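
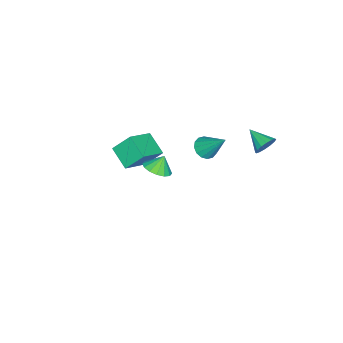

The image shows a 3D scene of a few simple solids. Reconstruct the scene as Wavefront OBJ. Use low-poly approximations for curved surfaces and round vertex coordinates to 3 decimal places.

v -1.564 -4.557 -1.152
v -1.957 -3.553 0.043
v -0.836 -3.323 -1.95
v -1.229 -2.319 -0.754
v 0.169 -4.981 -0.226
v -0.224 -3.977 0.97
v 0.897 -3.747 -1.023
v 0.504 -2.743 0.172
v -0.805 0.663 1.357
v -0.042 0.746 1.131
v -0.495 2.057 2.923
v -0.25 1.033 0.917
v -0.606 1.221 0.82
v -1.015 1.259 0.867
v -1.369 1.138 1.046
v -1.571 0.889 1.308
v -1.568 0.579 1.583
v -1.361 0.292 1.797
v -1.005 0.104 1.894
v -0.595 0.066 1.847
v -0.242 0.188 1.668
v -0.039 0.437 1.406
v -1.262 4.245 2.611
v -0.88 3.833 2.084
v -1.758 2.995 3.229
v -0.623 3.88 2.385
v -0.537 4.025 2.746
v -0.645 4.228 3.071
v -0.919 4.437 3.273
v -1.285 4.593 3.297
v -1.644 4.657 3.137
v -1.902 4.61 2.837
v -1.988 4.465 2.475
v -1.879 4.262 2.15
v -1.605 4.053 1.949
v -1.24 3.897 1.924
v 4.027 -0.064 3.266
v 4.806 0.302 3.528
v 3.613 0.184 4.154
v 4.573 0.649 3.322
v 4.194 0.805 3.102
v 3.769 0.728 2.925
v 3.414 0.439 2.84
v 3.223 0.015 2.869
v 3.248 -0.43 3.005
v 3.481 -0.777 3.21
v 3.86 -0.933 3.431
v 4.285 -0.856 3.607
v 4.64 -0.567 3.692
v 4.831 -0.143 3.663
f 2 4 1
f 5 2 1
f 1 4 3
f 3 5 1
f 2 8 4
f 6 2 5
f 6 8 2
f 4 8 3
f 7 5 3
f 3 8 7
f 7 6 5
f 8 6 7
f 10 9 12
f 10 12 11
f 12 9 13
f 12 13 11
f 13 9 14
f 13 14 11
f 14 9 15
f 14 15 11
f 15 9 16
f 15 16 11
f 16 9 17
f 16 17 11
f 17 9 18
f 17 18 11
f 18 9 19
f 18 19 11
f 19 9 20
f 19 20 11
f 20 9 21
f 20 21 11
f 21 9 22
f 21 22 11
f 22 9 10
f 22 10 11
f 24 23 26
f 24 26 25
f 26 23 27
f 26 27 25
f 27 23 28
f 27 28 25
f 28 23 29
f 28 29 25
f 29 23 30
f 29 30 25
f 30 23 31
f 30 31 25
f 31 23 32
f 31 32 25
f 32 23 33
f 32 33 25
f 33 23 34
f 33 34 25
f 34 23 35
f 34 35 25
f 35 23 36
f 35 36 25
f 36 23 24
f 36 24 25
f 38 37 40
f 38 40 39
f 40 37 41
f 40 41 39
f 41 37 42
f 41 42 39
f 42 37 43
f 42 43 39
f 43 37 44
f 43 44 39
f 44 37 45
f 44 45 39
f 45 37 46
f 45 46 39
f 46 37 47
f 46 47 39
f 47 37 48
f 47 48 39
f 48 37 49
f 48 49 39
f 49 37 50
f 49 50 39
f 50 37 38
f 50 38 39



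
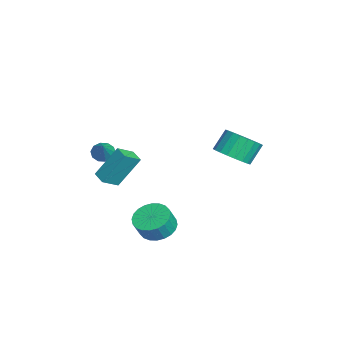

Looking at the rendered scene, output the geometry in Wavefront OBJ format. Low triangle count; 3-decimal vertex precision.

v 1.507 3.452 -0.389
v 2.04 2.836 0.241
v 1.545 3.492 1.3
v 1.013 4.108 0.669
v 2.317 3.155 0.173
v 1.823 3.811 1.232
v 2.455 3.525 0.008
v 1.96 4.181 1.066
v 2.428 3.883 -0.226
v 1.934 4.539 0.832
v 2.243 4.166 -0.488
v 1.748 4.822 0.57
v 1.93 4.326 -0.734
v 1.435 4.982 0.325
v 1.544 4.334 -0.919
v 1.049 4.991 0.139
v 1.152 4.19 -1.013
v 0.657 4.847 0.045
v 0.821 3.919 -0.999
v 0.326 4.575 0.059
v 0.609 3.566 -0.88
v 0.114 4.222 0.179
v 0.552 3.194 -0.676
v 0.058 3.85 0.383
v 0.66 2.866 -0.422
v 0.166 3.523 0.637
v 0.915 2.64 -0.163
v 0.421 3.296 0.896
v 1.272 2.554 0.058
v 0.778 3.21 1.116
v 1.67 2.623 0.2
v 1.176 3.279 1.259
v 2.956 -0.247 -4.375
v 3.863 -0.353 -4.759
v 4.23 -0.719 -3.789
v 3.324 -0.613 -3.405
v 3.878 0.01 -4.628
v 4.246 -0.356 -3.658
v 3.753 0.334 -4.458
v 4.121 -0.032 -3.488
v 3.507 0.57 -4.276
v 3.875 0.204 -3.306
v 3.177 0.681 -4.109
v 3.545 0.315 -3.139
v 2.813 0.65 -3.982
v 3.181 0.284 -3.012
v 2.471 0.484 -3.915
v 2.839 0.118 -2.945
v 2.203 0.206 -3.919
v 2.571 -0.16 -2.949
v 2.05 -0.141 -3.991
v 2.417 -0.507 -3.021
v 2.034 -0.504 -4.122
v 2.402 -0.87 -3.152
v 2.159 -0.828 -4.292
v 2.527 -1.194 -3.322
v 2.405 -1.064 -4.474
v 2.773 -1.43 -3.504
v 2.735 -1.175 -4.641
v 3.103 -1.541 -3.671
v 3.099 -1.144 -4.768
v 3.467 -1.51 -3.798
v 3.441 -0.978 -4.835
v 3.809 -1.344 -3.865
v 3.709 -0.7 -4.831
v 4.077 -1.066 -3.861
v 0.977 -2.45 -1.938
v 1.466 -3.242 -1.37
v 0.833 -1.33 -0.251
v 1.321 -2.122 0.317
v 1.699 -2.118 -2.097
v 2.187 -2.91 -1.529
v 1.554 -0.998 -0.41
v 2.043 -1.79 0.158
v -3.303 -2.709 -2.611
v -2.976 -2.233 -2.909
v -2.297 -2.751 -1.569
v -3.234 -2.064 -2.652
v -3.52 -2.141 -2.38
v -3.722 -2.436 -2.196
v -3.765 -2.834 -2.171
v -3.631 -3.185 -2.314
v -3.372 -3.354 -2.571
v -3.087 -3.277 -2.843
v -2.885 -2.982 -3.027
v -2.842 -2.584 -3.052
f 2 1 5
f 2 5 3
f 3 5 6
f 3 6 4
f 5 1 7
f 5 7 6
f 6 7 8
f 6 8 4
f 7 1 9
f 7 9 8
f 8 9 10
f 8 10 4
f 9 1 11
f 9 11 10
f 10 11 12
f 10 12 4
f 11 1 13
f 11 13 12
f 12 13 14
f 12 14 4
f 13 1 15
f 13 15 14
f 14 15 16
f 14 16 4
f 15 1 17
f 15 17 16
f 16 17 18
f 16 18 4
f 17 1 19
f 17 19 18
f 18 19 20
f 18 20 4
f 19 1 21
f 19 21 20
f 20 21 22
f 20 22 4
f 21 1 23
f 21 23 22
f 22 23 24
f 22 24 4
f 23 1 25
f 23 25 24
f 24 25 26
f 24 26 4
f 25 1 27
f 25 27 26
f 26 27 28
f 26 28 4
f 27 1 29
f 27 29 28
f 28 29 30
f 28 30 4
f 29 1 31
f 29 31 30
f 30 31 32
f 30 32 4
f 31 1 2
f 31 2 32
f 32 2 3
f 32 3 4
f 34 33 37
f 34 37 35
f 35 37 38
f 35 38 36
f 37 33 39
f 37 39 38
f 38 39 40
f 38 40 36
f 39 33 41
f 39 41 40
f 40 41 42
f 40 42 36
f 41 33 43
f 41 43 42
f 42 43 44
f 42 44 36
f 43 33 45
f 43 45 44
f 44 45 46
f 44 46 36
f 45 33 47
f 45 47 46
f 46 47 48
f 46 48 36
f 47 33 49
f 47 49 48
f 48 49 50
f 48 50 36
f 49 33 51
f 49 51 50
f 50 51 52
f 50 52 36
f 51 33 53
f 51 53 52
f 52 53 54
f 52 54 36
f 53 33 55
f 53 55 54
f 54 55 56
f 54 56 36
f 55 33 57
f 55 57 56
f 56 57 58
f 56 58 36
f 57 33 59
f 57 59 58
f 58 59 60
f 58 60 36
f 59 33 61
f 59 61 60
f 60 61 62
f 60 62 36
f 61 33 63
f 61 63 62
f 62 63 64
f 62 64 36
f 63 33 65
f 63 65 64
f 64 65 66
f 64 66 36
f 65 33 34
f 65 34 66
f 66 34 35
f 66 35 36
f 68 70 67
f 71 68 67
f 67 70 69
f 69 71 67
f 68 74 70
f 72 68 71
f 72 74 68
f 70 74 69
f 73 71 69
f 69 74 73
f 73 72 71
f 74 72 73
f 76 75 78
f 76 78 77
f 78 75 79
f 78 79 77
f 79 75 80
f 79 80 77
f 80 75 81
f 80 81 77
f 81 75 82
f 81 82 77
f 82 75 83
f 82 83 77
f 83 75 84
f 83 84 77
f 84 75 85
f 84 85 77
f 85 75 86
f 85 86 77
f 86 75 76
f 86 76 77



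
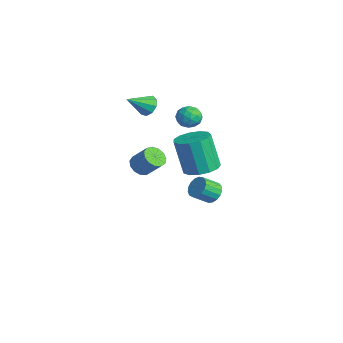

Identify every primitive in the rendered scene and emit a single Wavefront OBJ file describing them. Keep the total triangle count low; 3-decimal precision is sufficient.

v -0.367 -1.697 2.829
v 0.296 -1.732 2.685
v -0.253 -2.923 3.651
v 0.23 -1.48 3.07
v -0.116 -1.329 3.343
v -0.579 -1.351 3.375
v -0.944 -1.535 3.152
v -1.038 -1.794 2.778
v -0.819 -2.008 2.428
v -0.389 -2.077 2.266
v 0.052 -1.967 2.367
v 0.263 1.693 -4.3
v 0.925 1.828 -4.115
v 0.918 0.902 -3.416
v 0.257 0.767 -3.6
v 0.743 1.998 -3.891
v 0.736 1.072 -3.192
v 0.451 2.098 -3.761
v 0.444 1.173 -3.062
v 0.116 2.106 -3.754
v 0.11 1.18 -3.055
v -0.185 2.019 -3.872
v -0.192 1.093 -3.173
v -0.384 1.857 -4.088
v -0.39 0.931 -3.389
v -0.434 1.658 -4.353
v -0.44 0.732 -3.654
v -0.324 1.466 -4.605
v -0.331 0.541 -3.906
v -0.08 1.327 -4.787
v -0.087 0.401 -4.088
v 0.242 1.271 -4.858
v 0.236 0.346 -4.159
v 0.57 1.312 -4.801
v 0.563 0.387 -4.102
v 0.827 1.44 -4.628
v 0.821 0.515 -3.929
v 0.955 1.626 -4.381
v 0.949 0.701 -3.682
v 3.553 -3.709 1.167
v 3.835 -3.297 0.735
v 4.529 -2.8 1.661
v 4.247 -3.211 2.093
v 3.534 -3.122 0.865
v 4.228 -2.624 1.792
v 3.24 -3.133 1.092
v 3.934 -2.635 2.018
v 3.044 -3.327 1.342
v 3.738 -2.829 2.269
v 3.011 -3.642 1.537
v 3.705 -3.144 2.463
v 3.149 -3.978 1.614
v 3.843 -3.48 2.54
v 3.416 -4.229 1.549
v 4.11 -3.731 2.476
v 3.726 -4.315 1.363
v 4.42 -3.817 2.289
v 3.981 -4.208 1.114
v 4.675 -3.71 2.041
v 4.101 -3.943 0.882
v 4.795 -3.445 1.809
v 4.046 -3.604 0.741
v 4.74 -3.106 1.667
v 1.379 0.543 -1.434
v 2.157 1.095 -1.135
v 1.579 0.789 0.934
v 0.801 0.237 0.634
v 1.726 1.452 -1.203
v 1.148 1.145 0.866
v 1.185 1.52 -1.344
v 0.607 1.214 0.725
v 0.706 1.278 -1.514
v 0.127 0.972 0.555
v 0.44 0.803 -1.659
v -0.139 0.496 0.41
v 0.472 0.245 -1.732
v -0.106 -0.061 0.337
v 0.793 -0.218 -1.711
v 0.214 -0.524 0.358
v 1.299 -0.439 -1.602
v 0.721 -0.746 0.467
v 1.831 -0.349 -1.44
v 1.253 -0.655 0.629
v 2.22 0.025 -1.276
v 1.641 -0.281 0.793
v 2.341 0.563 -1.163
v 1.763 0.257 0.906
v 1.656 0.12 3.35
v 2.214 0.138 2.887
v 1.206 -0.798 2.773
v 1.764 -0.78 2.31
v 1.871 -0.979 2.999
v 2.149 -0.412 3.356
v 1.271 -0.248 2.304
v 1.549 0.319 2.661
v 1.976 -0.09 2.24
v 2.347 -0.541 2.67
v 1.073 -0.119 2.99
v 1.444 -0.57 3.42
v 1.974 0.21 3.169
v 1.446 -0.87 2.491
v 1.509 -0.987 2.896
v 1.837 -0.976 2.624
v 1.937 -0.114 3.445
v 2.264 -0.103 3.172
v 2.063 -0.76 3.238
v 1.156 -0.557 2.488
v 1.483 -0.546 2.215
v 1.583 0.316 3.036
v 1.911 0.327 2.764
v 1.357 0.1 2.422
v 2.162 0.086 2.517
v 1.898 -0.453 2.178
v 1.608 -0.141 2.174
v 1.771 0.193 2.384
v 2.381 -0.179 2.769
v 2.116 -0.719 2.43
v 2.179 -0.836 2.835
v 2.343 -0.502 3.045
v 2.241 -0.313 2.389
v 1.304 0.059 3.23
v 1.039 -0.481 2.891
v 1.077 -0.158 2.615
v 1.241 0.176 2.825
v 1.522 -0.207 3.482
v 1.258 -0.746 3.143
v 1.649 -0.853 3.276
v 1.812 -0.519 3.486
v 1.179 -0.347 3.271
f 2 1 4
f 2 4 3
f 4 1 5
f 4 5 3
f 5 1 6
f 5 6 3
f 6 1 7
f 6 7 3
f 7 1 8
f 7 8 3
f 8 1 9
f 8 9 3
f 9 1 10
f 9 10 3
f 10 1 11
f 10 11 3
f 11 1 2
f 11 2 3
f 13 12 16
f 13 16 14
f 14 16 17
f 14 17 15
f 16 12 18
f 16 18 17
f 17 18 19
f 17 19 15
f 18 12 20
f 18 20 19
f 19 20 21
f 19 21 15
f 20 12 22
f 20 22 21
f 21 22 23
f 21 23 15
f 22 12 24
f 22 24 23
f 23 24 25
f 23 25 15
f 24 12 26
f 24 26 25
f 25 26 27
f 25 27 15
f 26 12 28
f 26 28 27
f 27 28 29
f 27 29 15
f 28 12 30
f 28 30 29
f 29 30 31
f 29 31 15
f 30 12 32
f 30 32 31
f 31 32 33
f 31 33 15
f 32 12 34
f 32 34 33
f 33 34 35
f 33 35 15
f 34 12 36
f 34 36 35
f 35 36 37
f 35 37 15
f 36 12 38
f 36 38 37
f 37 38 39
f 37 39 15
f 38 12 13
f 38 13 39
f 39 13 14
f 39 14 15
f 41 40 44
f 41 44 42
f 42 44 45
f 42 45 43
f 44 40 46
f 44 46 45
f 45 46 47
f 45 47 43
f 46 40 48
f 46 48 47
f 47 48 49
f 47 49 43
f 48 40 50
f 48 50 49
f 49 50 51
f 49 51 43
f 50 40 52
f 50 52 51
f 51 52 53
f 51 53 43
f 52 40 54
f 52 54 53
f 53 54 55
f 53 55 43
f 54 40 56
f 54 56 55
f 55 56 57
f 55 57 43
f 56 40 58
f 56 58 57
f 57 58 59
f 57 59 43
f 58 40 60
f 58 60 59
f 59 60 61
f 59 61 43
f 60 40 62
f 60 62 61
f 61 62 63
f 61 63 43
f 62 40 41
f 62 41 63
f 63 41 42
f 63 42 43
f 65 64 68
f 65 68 66
f 66 68 69
f 66 69 67
f 68 64 70
f 68 70 69
f 69 70 71
f 69 71 67
f 70 64 72
f 70 72 71
f 71 72 73
f 71 73 67
f 72 64 74
f 72 74 73
f 73 74 75
f 73 75 67
f 74 64 76
f 74 76 75
f 75 76 77
f 75 77 67
f 76 64 78
f 76 78 77
f 77 78 79
f 77 79 67
f 78 64 80
f 78 80 79
f 79 80 81
f 79 81 67
f 80 64 82
f 80 82 81
f 81 82 83
f 81 83 67
f 82 64 84
f 82 84 83
f 83 84 85
f 83 85 67
f 84 64 86
f 84 86 85
f 85 86 87
f 85 87 67
f 86 64 65
f 86 65 87
f 87 65 66
f 87 66 67
f 88 125 104
f 125 99 128
f 104 128 93
f 125 128 104
f 88 104 100
f 104 93 105
f 100 105 89
f 104 105 100
f 88 100 109
f 100 89 110
f 109 110 95
f 100 110 109
f 88 109 121
f 109 95 124
f 121 124 98
f 109 124 121
f 88 121 125
f 121 98 129
f 125 129 99
f 121 129 125
f 89 105 116
f 105 93 119
f 116 119 97
f 105 119 116
f 93 128 106
f 128 99 127
f 106 127 92
f 128 127 106
f 99 129 126
f 129 98 122
f 126 122 90
f 129 122 126
f 98 124 123
f 124 95 111
f 123 111 94
f 124 111 123
f 95 110 115
f 110 89 112
f 115 112 96
f 110 112 115
f 91 117 103
f 117 97 118
f 103 118 92
f 117 118 103
f 91 103 101
f 103 92 102
f 101 102 90
f 103 102 101
f 91 101 108
f 101 90 107
f 108 107 94
f 101 107 108
f 91 108 113
f 108 94 114
f 113 114 96
f 108 114 113
f 91 113 117
f 113 96 120
f 117 120 97
f 113 120 117
f 92 118 106
f 118 97 119
f 106 119 93
f 118 119 106
f 90 102 126
f 102 92 127
f 126 127 99
f 102 127 126
f 94 107 123
f 107 90 122
f 123 122 98
f 107 122 123
f 96 114 115
f 114 94 111
f 115 111 95
f 114 111 115
f 97 120 116
f 120 96 112
f 116 112 89
f 120 112 116



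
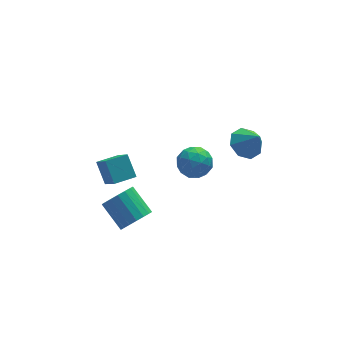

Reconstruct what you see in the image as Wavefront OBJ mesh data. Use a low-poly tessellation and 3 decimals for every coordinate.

v -2.993 -1.114 1.244
v -3.164 -0.114 2.179
v -3.105 0.363 -0.356
v -3.276 1.363 0.58
v -1.804 -0.963 1.3
v -1.975 0.037 2.236
v -1.916 0.514 -0.299
v -2.087 1.514 0.636
v 1.562 2.185 -0.903
v 2.496 1.939 -0.543
v 1.484 0.721 -1.697
v 2.418 0.475 -1.337
v 1.615 0.532 -0.693
v 1.664 1.437 -0.202
v 2.316 1.223 -2.038
v 2.365 2.128 -1.547
v 2.962 1.345 -1.244
v 2.529 0.918 -0.413
v 1.451 1.742 -1.827
v 1.018 1.315 -0.996
v 2.036 2.191 -0.653
v 1.944 0.469 -1.587
v 1.472 0.503 -1.208
v 2.021 0.358 -0.996
v 1.547 1.895 -0.453
v 2.096 1.751 -0.241
v 1.578 0.923 -0.329
v 1.884 0.909 -1.999
v 2.433 0.765 -1.787
v 1.959 2.302 -1.244
v 2.508 2.157 -1.032
v 2.402 1.737 -1.911
v 2.859 1.697 -0.854
v 2.813 0.837 -1.321
v 2.753 1.276 -1.733
v 2.782 1.808 -1.444
v 2.604 1.446 -0.365
v 2.558 0.585 -0.832
v 2.087 0.618 -0.453
v 2.115 1.15 -0.165
v 2.878 1.097 -0.778
v 1.422 2.075 -1.408
v 1.376 1.214 -1.875
v 1.865 1.51 -2.075
v 1.893 2.042 -1.787
v 1.167 1.823 -0.919
v 1.121 0.963 -1.386
v 1.198 0.852 -0.796
v 1.227 1.384 -0.507
v 1.102 1.563 -1.462
v 3.729 -1.628 3.103
v 4.621 -1.477 2.812
v 4.211 -2.292 4.237
v 4.37 -0.939 3.233
v 3.744 -0.805 3.578
v 3.109 -1.153 3.644
v 2.837 -1.779 3.394
v 3.087 -2.317 2.973
v 3.713 -2.451 2.628
v 4.348 -2.103 2.561
v -2.394 -2.951 -0.173
v -1.798 -3.178 0.518
v -2.391 -1.856 1.464
v -2.986 -1.629 0.773
v -1.574 -2.912 0.286
v -2.167 -1.59 1.232
v -1.512 -2.653 -0.037
v -2.105 -1.331 0.909
v -1.625 -2.454 -0.386
v -2.218 -1.132 0.559
v -1.89 -2.352 -0.694
v -2.483 -1.03 0.251
v -2.255 -2.37 -0.898
v -2.847 -1.048 0.047
v -2.647 -2.502 -0.959
v -3.239 -1.18 -0.013
v -2.989 -2.724 -0.864
v -3.582 -1.402 0.082
v -3.213 -2.99 -0.632
v -3.806 -1.668 0.314
v -3.275 -3.249 -0.309
v -3.868 -1.927 0.637
v -3.162 -3.448 0.041
v -3.755 -2.126 0.986
v -2.897 -3.55 0.349
v -3.49 -2.228 1.294
v -2.533 -3.532 0.553
v -3.125 -2.21 1.498
v -2.141 -3.4 0.613
v -2.733 -2.078 1.559
f 2 4 1
f 5 2 1
f 1 4 3
f 3 5 1
f 2 8 4
f 6 2 5
f 6 8 2
f 4 8 3
f 7 5 3
f 3 8 7
f 7 6 5
f 8 6 7
f 9 46 25
f 46 20 49
f 25 49 14
f 46 49 25
f 9 25 21
f 25 14 26
f 21 26 10
f 25 26 21
f 9 21 30
f 21 10 31
f 30 31 16
f 21 31 30
f 9 30 42
f 30 16 45
f 42 45 19
f 30 45 42
f 9 42 46
f 42 19 50
f 46 50 20
f 42 50 46
f 10 26 37
f 26 14 40
f 37 40 18
f 26 40 37
f 14 49 27
f 49 20 48
f 27 48 13
f 49 48 27
f 20 50 47
f 50 19 43
f 47 43 11
f 50 43 47
f 19 45 44
f 45 16 32
f 44 32 15
f 45 32 44
f 16 31 36
f 31 10 33
f 36 33 17
f 31 33 36
f 12 38 24
f 38 18 39
f 24 39 13
f 38 39 24
f 12 24 22
f 24 13 23
f 22 23 11
f 24 23 22
f 12 22 29
f 22 11 28
f 29 28 15
f 22 28 29
f 12 29 34
f 29 15 35
f 34 35 17
f 29 35 34
f 12 34 38
f 34 17 41
f 38 41 18
f 34 41 38
f 13 39 27
f 39 18 40
f 27 40 14
f 39 40 27
f 11 23 47
f 23 13 48
f 47 48 20
f 23 48 47
f 15 28 44
f 28 11 43
f 44 43 19
f 28 43 44
f 17 35 36
f 35 15 32
f 36 32 16
f 35 32 36
f 18 41 37
f 41 17 33
f 37 33 10
f 41 33 37
f 52 51 54
f 52 54 53
f 54 51 55
f 54 55 53
f 55 51 56
f 55 56 53
f 56 51 57
f 56 57 53
f 57 51 58
f 57 58 53
f 58 51 59
f 58 59 53
f 59 51 60
f 59 60 53
f 60 51 52
f 60 52 53
f 62 61 65
f 62 65 63
f 63 65 66
f 63 66 64
f 65 61 67
f 65 67 66
f 66 67 68
f 66 68 64
f 67 61 69
f 67 69 68
f 68 69 70
f 68 70 64
f 69 61 71
f 69 71 70
f 70 71 72
f 70 72 64
f 71 61 73
f 71 73 72
f 72 73 74
f 72 74 64
f 73 61 75
f 73 75 74
f 74 75 76
f 74 76 64
f 75 61 77
f 75 77 76
f 76 77 78
f 76 78 64
f 77 61 79
f 77 79 78
f 78 79 80
f 78 80 64
f 79 61 81
f 79 81 80
f 80 81 82
f 80 82 64
f 81 61 83
f 81 83 82
f 82 83 84
f 82 84 64
f 83 61 85
f 83 85 84
f 84 85 86
f 84 86 64
f 85 61 87
f 85 87 86
f 86 87 88
f 86 88 64
f 87 61 89
f 87 89 88
f 88 89 90
f 88 90 64
f 89 61 62
f 89 62 90
f 90 62 63
f 90 63 64



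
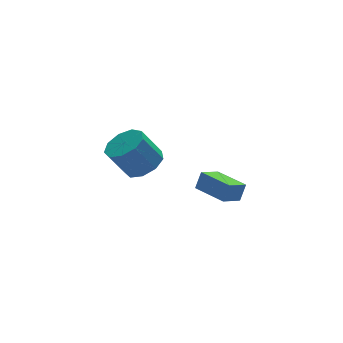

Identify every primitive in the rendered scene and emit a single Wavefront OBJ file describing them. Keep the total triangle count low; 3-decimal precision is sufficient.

v -3.103 0.27 1.008
v -2.475 0.909 1.293
v -3.27 1.109 2.597
v -3.897 0.47 2.312
v -2.945 1.196 0.962
v -3.74 1.396 2.266
v -3.49 1.049 0.653
v -4.285 1.249 1.956
v -3.853 0.538 0.509
v -4.648 0.738 1.813
v -3.865 -0.098 0.6
v -4.66 0.102 1.903
v -3.52 -0.562 0.881
v -4.315 -0.362 2.185
v -2.98 -0.637 1.222
v -3.775 -0.437 2.526
v -2.497 -0.287 1.463
v -3.292 -0.088 2.766
v -2.298 0.323 1.491
v -3.093 0.523 2.795
v 1.044 1.456 -3.287
v 1.382 1.583 -2.441
v 0.48 3.092 -3.308
v 0.818 3.219 -2.462
v 2.002 1.781 -3.718
v 2.34 1.908 -2.872
v 1.438 3.417 -3.739
v 1.776 3.544 -2.893
f 2 1 5
f 2 5 3
f 3 5 6
f 3 6 4
f 5 1 7
f 5 7 6
f 6 7 8
f 6 8 4
f 7 1 9
f 7 9 8
f 8 9 10
f 8 10 4
f 9 1 11
f 9 11 10
f 10 11 12
f 10 12 4
f 11 1 13
f 11 13 12
f 12 13 14
f 12 14 4
f 13 1 15
f 13 15 14
f 14 15 16
f 14 16 4
f 15 1 17
f 15 17 16
f 16 17 18
f 16 18 4
f 17 1 19
f 17 19 18
f 18 19 20
f 18 20 4
f 19 1 2
f 19 2 20
f 20 2 3
f 20 3 4
f 22 24 21
f 25 22 21
f 21 24 23
f 23 25 21
f 22 28 24
f 26 22 25
f 26 28 22
f 24 28 23
f 27 25 23
f 23 28 27
f 27 26 25
f 28 26 27



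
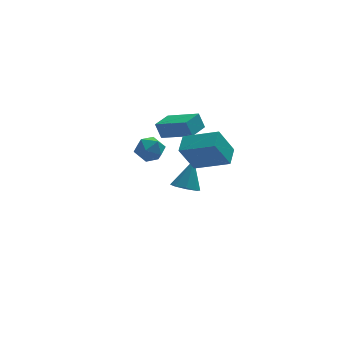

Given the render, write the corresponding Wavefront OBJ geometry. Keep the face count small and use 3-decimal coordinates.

v -1.25 -0.92 2.289
v -1.537 -0.649 3.241
v -0.346 0.028 2.292
v -0.632 0.299 3.243
v 0.192 -2.299 3.117
v -0.094 -2.028 4.068
v 1.097 -1.351 3.119
v 0.81 -1.08 4.071
v 0.871 2.625 -4.546
v 1.71 2.384 -4.766
v 1.569 3.455 -2.794
v 1.546 3.011 -4.998
v 0.987 3.412 -4.965
v 0.36 3.352 -4.687
v 0.032 2.866 -4.325
v 0.196 2.238 -4.093
v 0.755 1.837 -4.126
v 1.382 1.897 -4.404
v -0.023 -3.707 1.462
v -0.919 -3.905 3.137
v 0.438 -2.641 1.834
v -0.458 -2.839 3.51
v 1.718 -4.741 2.27
v 0.822 -4.939 3.946
v 2.179 -3.675 2.643
v 1.283 -3.873 4.318
v -2.947 -1.753 1.93
v -2.451 -1.401 1.204
v -1.649 -1.959 2.716
v -1.153 -1.607 1.99
v -1.716 -1.04 2.498
v -2.518 -0.913 2.012
v -1.582 -2.447 1.908
v -2.384 -2.32 1.422
v -1.608 -1.83 1.191
v -1.691 -0.961 1.555
v -2.409 -2.399 2.365
v -2.492 -1.53 2.729
f 2 4 1
f 5 2 1
f 1 4 3
f 3 5 1
f 2 8 4
f 6 2 5
f 6 8 2
f 4 8 3
f 7 5 3
f 3 8 7
f 7 6 5
f 8 6 7
f 10 9 12
f 10 12 11
f 12 9 13
f 12 13 11
f 13 9 14
f 13 14 11
f 14 9 15
f 14 15 11
f 15 9 16
f 15 16 11
f 16 9 17
f 16 17 11
f 17 9 18
f 17 18 11
f 18 9 10
f 18 10 11
f 20 22 19
f 23 20 19
f 19 22 21
f 21 23 19
f 20 26 22
f 24 20 23
f 24 26 20
f 22 26 21
f 25 23 21
f 21 26 25
f 25 24 23
f 26 24 25
f 27 38 32
f 27 32 28
f 27 28 34
f 27 34 37
f 27 37 38
f 28 32 36
f 32 38 31
f 38 37 29
f 37 34 33
f 34 28 35
f 30 36 31
f 30 31 29
f 30 29 33
f 30 33 35
f 30 35 36
f 31 36 32
f 29 31 38
f 33 29 37
f 35 33 34
f 36 35 28



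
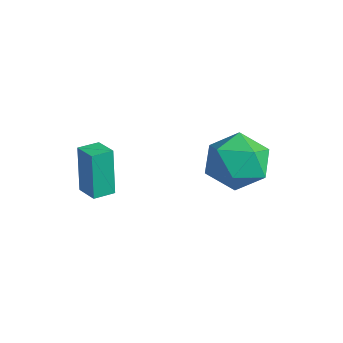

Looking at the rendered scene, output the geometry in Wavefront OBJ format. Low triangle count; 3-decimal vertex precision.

v -2.582 -0.422 -1.438
v -2.917 -0.276 0.427
v -2.608 0.394 -1.506
v -2.943 0.541 0.358
v -1.677 -0.381 -1.278
v -2.012 -0.234 0.586
v -1.703 0.436 -1.347
v -2.038 0.582 0.518
v 0.44 2.734 1.587
v 1.012 3.499 2.293
v 1.908 2.781 0.347
v 2.48 3.546 1.053
v 2.327 2.42 1.398
v 1.42 2.39 2.164
v 1.5 3.89 0.476
v 0.593 3.86 1.242
v 1.667 4.213 1.607
v 2.178 3.305 2.177
v 0.742 2.975 0.463
v 1.253 2.067 1.033
f 2 4 1
f 5 2 1
f 1 4 3
f 3 5 1
f 2 8 4
f 6 2 5
f 6 8 2
f 4 8 3
f 7 5 3
f 3 8 7
f 7 6 5
f 8 6 7
f 9 20 14
f 9 14 10
f 9 10 16
f 9 16 19
f 9 19 20
f 10 14 18
f 14 20 13
f 20 19 11
f 19 16 15
f 16 10 17
f 12 18 13
f 12 13 11
f 12 11 15
f 12 15 17
f 12 17 18
f 13 18 14
f 11 13 20
f 15 11 19
f 17 15 16
f 18 17 10



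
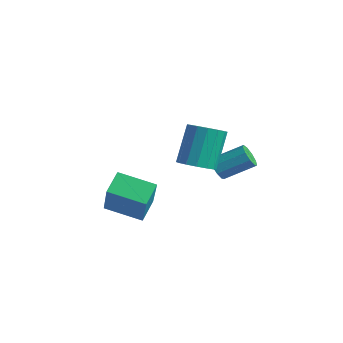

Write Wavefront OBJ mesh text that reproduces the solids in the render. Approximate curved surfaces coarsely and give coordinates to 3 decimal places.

v -1.299 -3.688 -1.859
v -1.674 -2.852 -1.326
v -0.03 -2.848 -2.285
v -0.405 -2.012 -1.752
v -0.335 -4.308 -0.208
v -0.71 -3.472 0.325
v 0.934 -3.468 -0.634
v 0.559 -2.632 -0.101
v 0.689 -0.8 0.246
v 1.434 -0.575 0.301
v 1.056 0.304 1.848
v 0.311 0.08 1.794
v 1.252 -0.283 0.09
v 0.873 0.597 1.638
v 0.919 -0.129 -0.079
v 0.54 0.751 1.469
v 0.525 -0.155 -0.161
v 0.146 0.725 1.387
v 0.174 -0.354 -0.133
v -0.204 0.526 1.414
v -0.038 -0.672 -0.004
v -0.417 0.208 1.543
v -0.056 -1.024 0.192
v -0.434 -0.145 1.739
v 0.127 -1.317 0.402
v -0.252 -0.437 1.95
v 0.46 -1.471 0.571
v 0.081 -0.591 2.119
v 0.854 -1.445 0.653
v 0.475 -0.565 2.201
v 1.204 -1.246 0.626
v 0.826 -0.366 2.173
v 1.417 -0.928 0.497
v 1.038 -0.048 2.044
v 0.274 0.639 -0.708
v 0.58 0.734 -1.168
v 1.351 1.717 -0.452
v 1.046 1.621 0.008
v 0.276 0.967 -1.161
v 1.047 1.95 -0.445
v -0.028 1.047 -0.943
v 0.743 2.03 -0.227
v -0.191 0.936 -0.614
v 0.58 1.918 0.102
v -0.136 0.685 -0.33
v 0.635 1.668 0.386
v 0.111 0.413 -0.222
v 0.882 1.396 0.494
v 0.435 0.246 -0.342
v 1.206 1.229 0.374
v 0.683 0.263 -0.633
v 1.454 1.246 0.083
v 0.74 0.456 -0.959
v 1.512 1.439 -0.243
f 2 4 1
f 5 2 1
f 1 4 3
f 3 5 1
f 2 8 4
f 6 2 5
f 6 8 2
f 4 8 3
f 7 5 3
f 3 8 7
f 7 6 5
f 8 6 7
f 10 9 13
f 10 13 11
f 11 13 14
f 11 14 12
f 13 9 15
f 13 15 14
f 14 15 16
f 14 16 12
f 15 9 17
f 15 17 16
f 16 17 18
f 16 18 12
f 17 9 19
f 17 19 18
f 18 19 20
f 18 20 12
f 19 9 21
f 19 21 20
f 20 21 22
f 20 22 12
f 21 9 23
f 21 23 22
f 22 23 24
f 22 24 12
f 23 9 25
f 23 25 24
f 24 25 26
f 24 26 12
f 25 9 27
f 25 27 26
f 26 27 28
f 26 28 12
f 27 9 29
f 27 29 28
f 28 29 30
f 28 30 12
f 29 9 31
f 29 31 30
f 30 31 32
f 30 32 12
f 31 9 33
f 31 33 32
f 32 33 34
f 32 34 12
f 33 9 10
f 33 10 34
f 34 10 11
f 34 11 12
f 36 35 39
f 36 39 37
f 37 39 40
f 37 40 38
f 39 35 41
f 39 41 40
f 40 41 42
f 40 42 38
f 41 35 43
f 41 43 42
f 42 43 44
f 42 44 38
f 43 35 45
f 43 45 44
f 44 45 46
f 44 46 38
f 45 35 47
f 45 47 46
f 46 47 48
f 46 48 38
f 47 35 49
f 47 49 48
f 48 49 50
f 48 50 38
f 49 35 51
f 49 51 50
f 50 51 52
f 50 52 38
f 51 35 53
f 51 53 52
f 52 53 54
f 52 54 38
f 53 35 36
f 53 36 54
f 54 36 37
f 54 37 38



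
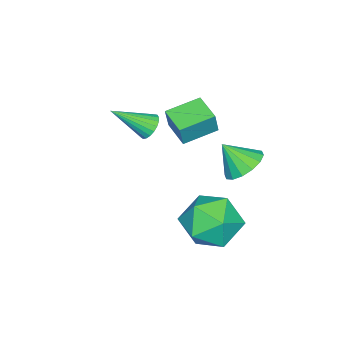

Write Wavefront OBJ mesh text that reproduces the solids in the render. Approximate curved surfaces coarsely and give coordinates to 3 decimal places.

v 1.96 -2.474 -0.495
v 2.238 -2.657 -0.933
v 2.72 -3.546 0.435
v 2.375 -2.492 -0.855
v 2.441 -2.323 -0.715
v 2.423 -2.181 -0.537
v 2.326 -2.09 -0.351
v 2.165 -2.064 -0.191
v 1.968 -2.11 -0.083
v 1.771 -2.219 -0.046
v 1.605 -2.372 -0.087
v 1.501 -2.542 -0.199
v 1.477 -2.701 -0.362
v 1.536 -2.82 -0.547
v 1.668 -2.88 -0.724
v 1.851 -2.87 -0.861
v 2.052 -2.791 -0.935
v 3.357 1.908 -2.725
v 4.34 1.634 -3.314
v 3.16 0.086 -2.206
v 4.143 -0.188 -2.795
v 4.205 0.464 -1.817
v 4.327 1.59 -2.137
v 3.173 0.13 -3.383
v 3.295 1.256 -3.703
v 4.225 0.535 -3.721
v 4.864 0.742 -2.753
v 2.636 0.978 -2.767
v 3.275 1.185 -1.799
v 2.424 1.346 -0.653
v 3.163 1.662 -0.554
v 2.616 0.614 0.253
v 2.912 1.895 -0.312
v 2.531 1.981 -0.162
v 2.12 1.897 -0.143
v 1.791 1.665 -0.26
v 1.632 1.348 -0.483
v 1.685 1.03 -0.751
v 1.936 0.797 -0.993
v 2.317 0.71 -1.144
v 2.728 0.795 -1.163
v 3.057 1.027 -1.045
v 3.216 1.344 -0.822
v 2.547 -1.411 0.399
v 2.818 -1.394 1.288
v 1.535 -0.649 0.694
v 1.807 -0.632 1.583
v 3.153 -0.528 0.197
v 3.425 -0.511 1.086
v 2.142 0.234 0.492
v 2.413 0.251 1.381
f 2 1 4
f 2 4 3
f 4 1 5
f 4 5 3
f 5 1 6
f 5 6 3
f 6 1 7
f 6 7 3
f 7 1 8
f 7 8 3
f 8 1 9
f 8 9 3
f 9 1 10
f 9 10 3
f 10 1 11
f 10 11 3
f 11 1 12
f 11 12 3
f 12 1 13
f 12 13 3
f 13 1 14
f 13 14 3
f 14 1 15
f 14 15 3
f 15 1 16
f 15 16 3
f 16 1 17
f 16 17 3
f 17 1 2
f 17 2 3
f 18 29 23
f 18 23 19
f 18 19 25
f 18 25 28
f 18 28 29
f 19 23 27
f 23 29 22
f 29 28 20
f 28 25 24
f 25 19 26
f 21 27 22
f 21 22 20
f 21 20 24
f 21 24 26
f 21 26 27
f 22 27 23
f 20 22 29
f 24 20 28
f 26 24 25
f 27 26 19
f 31 30 33
f 31 33 32
f 33 30 34
f 33 34 32
f 34 30 35
f 34 35 32
f 35 30 36
f 35 36 32
f 36 30 37
f 36 37 32
f 37 30 38
f 37 38 32
f 38 30 39
f 38 39 32
f 39 30 40
f 39 40 32
f 40 30 41
f 40 41 32
f 41 30 42
f 41 42 32
f 42 30 43
f 42 43 32
f 43 30 31
f 43 31 32
f 45 47 44
f 48 45 44
f 44 47 46
f 46 48 44
f 45 51 47
f 49 45 48
f 49 51 45
f 47 51 46
f 50 48 46
f 46 51 50
f 50 49 48
f 51 49 50



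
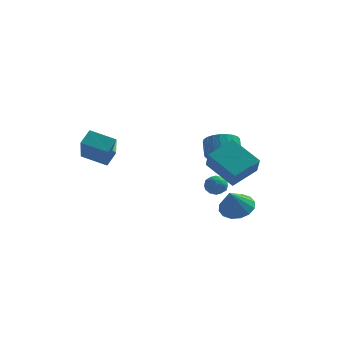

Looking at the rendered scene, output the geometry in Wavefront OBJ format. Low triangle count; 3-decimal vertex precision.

v 1.141 3.38 1.32
v 1.999 3.323 1.672
v 1.758 4.024 2.373
v 0.899 4.08 2.02
v 2.042 3.585 1.425
v 1.8 4.286 2.126
v 1.947 3.816 1.161
v 1.705 4.516 1.862
v 1.729 3.98 0.922
v 1.488 4.681 1.623
v 1.422 4.053 0.743
v 1.181 4.754 1.444
v 1.072 4.024 0.652
v 0.831 4.724 1.353
v 0.733 3.896 0.663
v 0.491 4.597 1.363
v 0.455 3.69 0.773
v 0.214 4.39 1.474
v 0.282 3.436 0.967
v 0.041 4.137 1.668
v 0.24 3.174 1.214
v -0.002 3.875 1.915
v 0.335 2.944 1.478
v 0.093 3.644 2.179
v 0.552 2.779 1.717
v 0.311 3.48 2.418
v 0.859 2.706 1.896
v 0.618 3.407 2.597
v 1.209 2.736 1.987
v 0.968 3.436 2.688
v 1.549 2.863 1.977
v 1.307 3.564 2.677
v 1.826 3.07 1.866
v 1.585 3.77 2.567
v 2.401 0.376 1.181
v 0.914 1.046 2.193
v 2.092 1.286 0.122
v 0.604 1.957 1.134
v 3.376 1.503 1.866
v 1.888 2.174 2.878
v 3.066 2.414 0.807
v 1.579 3.084 1.819
v 0.59 3.382 -1.184
v 1.226 3.393 -1.107
v 0.494 2.827 -0.313
v 1.13 2.838 -0.236
v 0.789 3.377 -0.166
v 0.848 3.72 -0.704
v 0.872 2.5 -0.716
v 0.931 2.843 -1.254
v 1.401 2.848 -0.817
v 1.349 3.39 -0.478
v 0.371 2.83 -0.942
v 0.319 3.372 -0.603
v 0.916 3.437 -1.222
v 0.804 2.783 -0.198
v 0.603 3.1 -0.157
v 0.977 3.107 -0.111
v 0.694 3.628 -0.986
v 1.068 3.635 -0.94
v 0.811 3.625 -0.387
v 0.652 2.585 -0.48
v 1.026 2.592 -0.434
v 0.743 3.113 -1.309
v 1.117 3.12 -1.263
v 0.909 2.595 -1.033
v 1.393 3.123 -1.006
v 1.337 2.796 -0.494
v 1.185 2.598 -0.776
v 1.219 2.8 -1.093
v 1.363 3.441 -0.807
v 1.307 3.115 -0.295
v 1.106 3.431 -0.254
v 1.141 3.633 -0.57
v 1.465 3.121 -0.636
v 0.413 3.105 -1.125
v 0.357 2.779 -0.613
v 0.579 2.587 -0.85
v 0.614 2.789 -1.166
v 0.383 3.424 -0.926
v 0.327 3.097 -0.414
v 0.501 3.42 -0.327
v 0.535 3.622 -0.644
v 0.255 3.099 -0.784
v 2.219 1.724 -1.463
v 3.072 1.956 -1.173
v 2.021 0.896 -0.217
v 2.783 2.296 -0.993
v 2.343 2.483 -0.939
v 1.869 2.467 -1.026
v 1.49 2.251 -1.229
v 1.306 1.895 -1.496
v 1.367 1.493 -1.753
v 1.656 1.153 -1.933
v 2.096 0.966 -1.987
v 2.57 0.982 -1.901
v 2.949 1.197 -1.697
v 3.133 1.554 -1.431
v -4.159 -3.283 4.147
v -3.924 -2.585 4.715
v -4.551 -2.013 2.748
v -4.316 -1.315 3.315
v -2.844 -3.365 3.705
v -2.609 -2.667 4.272
v -3.236 -2.095 2.305
v -3.001 -1.397 2.873
f 2 1 5
f 2 5 3
f 3 5 6
f 3 6 4
f 5 1 7
f 5 7 6
f 6 7 8
f 6 8 4
f 7 1 9
f 7 9 8
f 8 9 10
f 8 10 4
f 9 1 11
f 9 11 10
f 10 11 12
f 10 12 4
f 11 1 13
f 11 13 12
f 12 13 14
f 12 14 4
f 13 1 15
f 13 15 14
f 14 15 16
f 14 16 4
f 15 1 17
f 15 17 16
f 16 17 18
f 16 18 4
f 17 1 19
f 17 19 18
f 18 19 20
f 18 20 4
f 19 1 21
f 19 21 20
f 20 21 22
f 20 22 4
f 21 1 23
f 21 23 22
f 22 23 24
f 22 24 4
f 23 1 25
f 23 25 24
f 24 25 26
f 24 26 4
f 25 1 27
f 25 27 26
f 26 27 28
f 26 28 4
f 27 1 29
f 27 29 28
f 28 29 30
f 28 30 4
f 29 1 31
f 29 31 30
f 30 31 32
f 30 32 4
f 31 1 33
f 31 33 32
f 32 33 34
f 32 34 4
f 33 1 2
f 33 2 34
f 34 2 3
f 34 3 4
f 36 38 35
f 39 36 35
f 35 38 37
f 37 39 35
f 36 42 38
f 40 36 39
f 40 42 36
f 38 42 37
f 41 39 37
f 37 42 41
f 41 40 39
f 42 40 41
f 43 80 59
f 80 54 83
f 59 83 48
f 80 83 59
f 43 59 55
f 59 48 60
f 55 60 44
f 59 60 55
f 43 55 64
f 55 44 65
f 64 65 50
f 55 65 64
f 43 64 76
f 64 50 79
f 76 79 53
f 64 79 76
f 43 76 80
f 76 53 84
f 80 84 54
f 76 84 80
f 44 60 71
f 60 48 74
f 71 74 52
f 60 74 71
f 48 83 61
f 83 54 82
f 61 82 47
f 83 82 61
f 54 84 81
f 84 53 77
f 81 77 45
f 84 77 81
f 53 79 78
f 79 50 66
f 78 66 49
f 79 66 78
f 50 65 70
f 65 44 67
f 70 67 51
f 65 67 70
f 46 72 58
f 72 52 73
f 58 73 47
f 72 73 58
f 46 58 56
f 58 47 57
f 56 57 45
f 58 57 56
f 46 56 63
f 56 45 62
f 63 62 49
f 56 62 63
f 46 63 68
f 63 49 69
f 68 69 51
f 63 69 68
f 46 68 72
f 68 51 75
f 72 75 52
f 68 75 72
f 47 73 61
f 73 52 74
f 61 74 48
f 73 74 61
f 45 57 81
f 57 47 82
f 81 82 54
f 57 82 81
f 49 62 78
f 62 45 77
f 78 77 53
f 62 77 78
f 51 69 70
f 69 49 66
f 70 66 50
f 69 66 70
f 52 75 71
f 75 51 67
f 71 67 44
f 75 67 71
f 86 85 88
f 86 88 87
f 88 85 89
f 88 89 87
f 89 85 90
f 89 90 87
f 90 85 91
f 90 91 87
f 91 85 92
f 91 92 87
f 92 85 93
f 92 93 87
f 93 85 94
f 93 94 87
f 94 85 95
f 94 95 87
f 95 85 96
f 95 96 87
f 96 85 97
f 96 97 87
f 97 85 98
f 97 98 87
f 98 85 86
f 98 86 87
f 100 102 99
f 103 100 99
f 99 102 101
f 101 103 99
f 100 106 102
f 104 100 103
f 104 106 100
f 102 106 101
f 105 103 101
f 101 106 105
f 105 104 103
f 106 104 105



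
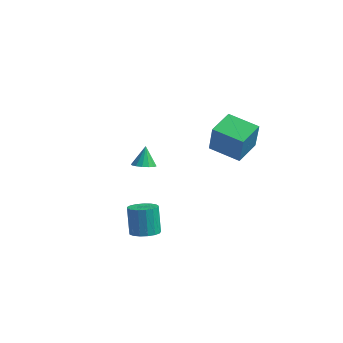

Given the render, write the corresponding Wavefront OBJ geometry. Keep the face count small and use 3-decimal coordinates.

v -3.447 -0.5 -1.548
v -2.87 -0.248 -1.52
v -3.593 -0.3 -0.332
v -3.069 0.003 -1.585
v -3.369 0.118 -1.64
v -3.69 0.068 -1.67
v -3.946 -0.134 -1.668
v -4.068 -0.434 -1.633
v -4.024 -0.752 -1.575
v -3.825 -1.002 -1.51
v -3.525 -1.118 -1.455
v -3.205 -1.068 -1.425
v -2.949 -0.866 -1.428
v -2.826 -0.566 -1.462
v 0.525 -2.734 -4.289
v 1.127 -2.294 -4.216
v 0.938 -2.305 -2.597
v 0.335 -2.746 -2.671
v 0.855 -2.062 -4.246
v 0.666 -2.073 -2.627
v 0.507 -1.985 -4.286
v 0.317 -1.996 -2.668
v 0.163 -2.079 -4.327
v -0.027 -2.09 -2.708
v -0.099 -2.323 -4.359
v -0.288 -2.334 -2.74
v -0.217 -2.661 -4.376
v -0.406 -2.673 -2.757
v -0.165 -3.017 -4.372
v -0.354 -3.028 -2.753
v 0.044 -3.307 -4.349
v -0.145 -3.318 -2.731
v 0.364 -3.467 -4.313
v 0.175 -3.478 -2.694
v 0.72 -3.458 -4.272
v 0.531 -3.469 -2.653
v 1.032 -3.284 -4.234
v 0.843 -3.295 -2.615
v 1.227 -2.984 -4.209
v 1.038 -2.995 -2.59
v 1.262 -2.627 -4.203
v 1.073 -2.638 -2.584
v 1.622 0.104 0.994
v 1.129 1.304 1.64
v 2.928 0.951 0.417
v 2.435 2.151 1.064
v 2.585 -0.331 2.536
v 2.092 0.869 3.183
v 3.891 0.516 1.96
v 3.398 1.716 2.606
f 2 1 4
f 2 4 3
f 4 1 5
f 4 5 3
f 5 1 6
f 5 6 3
f 6 1 7
f 6 7 3
f 7 1 8
f 7 8 3
f 8 1 9
f 8 9 3
f 9 1 10
f 9 10 3
f 10 1 11
f 10 11 3
f 11 1 12
f 11 12 3
f 12 1 13
f 12 13 3
f 13 1 14
f 13 14 3
f 14 1 2
f 14 2 3
f 16 15 19
f 16 19 17
f 17 19 20
f 17 20 18
f 19 15 21
f 19 21 20
f 20 21 22
f 20 22 18
f 21 15 23
f 21 23 22
f 22 23 24
f 22 24 18
f 23 15 25
f 23 25 24
f 24 25 26
f 24 26 18
f 25 15 27
f 25 27 26
f 26 27 28
f 26 28 18
f 27 15 29
f 27 29 28
f 28 29 30
f 28 30 18
f 29 15 31
f 29 31 30
f 30 31 32
f 30 32 18
f 31 15 33
f 31 33 32
f 32 33 34
f 32 34 18
f 33 15 35
f 33 35 34
f 34 35 36
f 34 36 18
f 35 15 37
f 35 37 36
f 36 37 38
f 36 38 18
f 37 15 39
f 37 39 38
f 38 39 40
f 38 40 18
f 39 15 41
f 39 41 40
f 40 41 42
f 40 42 18
f 41 15 16
f 41 16 42
f 42 16 17
f 42 17 18
f 44 46 43
f 47 44 43
f 43 46 45
f 45 47 43
f 44 50 46
f 48 44 47
f 48 50 44
f 46 50 45
f 49 47 45
f 45 50 49
f 49 48 47
f 50 48 49



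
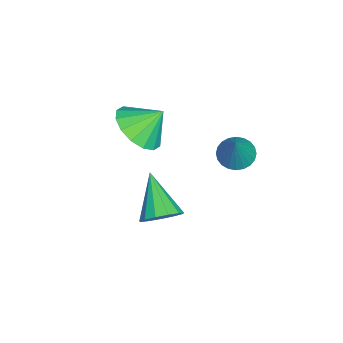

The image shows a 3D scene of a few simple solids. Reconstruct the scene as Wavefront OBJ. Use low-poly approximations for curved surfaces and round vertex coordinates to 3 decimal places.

v -0.4 -2.068 -0.564
v 0.389 -2.48 -0.026
v -0.58 -1.252 0.324
v 0.613 -2.098 -0.332
v 0.566 -1.708 -0.7
v 0.26 -1.415 -1.032
v -0.223 -1.296 -1.238
v -0.753 -1.385 -1.264
v -1.189 -1.657 -1.102
v -1.413 -2.039 -0.797
v -1.366 -2.429 -0.429
v -1.06 -2.722 -0.097
v -0.577 -2.84 0.11
v -0.047 -2.752 0.136
v 3.515 -0.49 -1.306
v 4.03 -0.584 -0.798
v 2.325 -1.11 -0.214
v 3.882 -0.204 -0.744
v 3.617 0.085 -0.868
v 3.32 0.192 -1.132
v 3.084 0.082 -1.45
v 2.985 -0.21 -1.723
v 3.055 -0.59 -1.864
v 3.27 -0.938 -1.827
v 3.563 -1.145 -1.625
v 3.841 -1.143 -1.322
v 4.015 -0.934 -1.013
v -0.272 1.264 -1.219
v 0.279 1.097 -1.562
v 0.612 1.356 0.159
v 0.283 1.357 -1.582
v 0.203 1.604 -1.547
v 0.05 1.798 -1.462
v -0.152 1.911 -1.34
v -0.372 1.926 -1.2
v -0.577 1.84 -1.062
v -0.735 1.666 -0.949
v -0.823 1.431 -0.876
v -0.828 1.17 -0.856
v -0.748 0.924 -0.891
v -0.595 0.729 -0.976
v -0.393 0.616 -1.098
v -0.173 0.601 -1.238
v 0.032 0.688 -1.376
v 0.19 0.862 -1.489
f 2 1 4
f 2 4 3
f 4 1 5
f 4 5 3
f 5 1 6
f 5 6 3
f 6 1 7
f 6 7 3
f 7 1 8
f 7 8 3
f 8 1 9
f 8 9 3
f 9 1 10
f 9 10 3
f 10 1 11
f 10 11 3
f 11 1 12
f 11 12 3
f 12 1 13
f 12 13 3
f 13 1 14
f 13 14 3
f 14 1 2
f 14 2 3
f 16 15 18
f 16 18 17
f 18 15 19
f 18 19 17
f 19 15 20
f 19 20 17
f 20 15 21
f 20 21 17
f 21 15 22
f 21 22 17
f 22 15 23
f 22 23 17
f 23 15 24
f 23 24 17
f 24 15 25
f 24 25 17
f 25 15 26
f 25 26 17
f 26 15 27
f 26 27 17
f 27 15 16
f 27 16 17
f 29 28 31
f 29 31 30
f 31 28 32
f 31 32 30
f 32 28 33
f 32 33 30
f 33 28 34
f 33 34 30
f 34 28 35
f 34 35 30
f 35 28 36
f 35 36 30
f 36 28 37
f 36 37 30
f 37 28 38
f 37 38 30
f 38 28 39
f 38 39 30
f 39 28 40
f 39 40 30
f 40 28 41
f 40 41 30
f 41 28 42
f 41 42 30
f 42 28 43
f 42 43 30
f 43 28 44
f 43 44 30
f 44 28 45
f 44 45 30
f 45 28 29
f 45 29 30



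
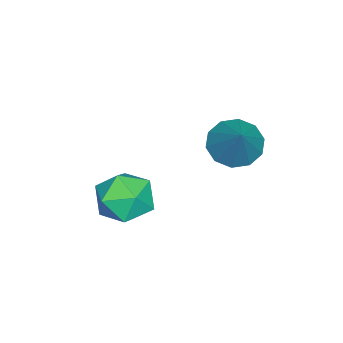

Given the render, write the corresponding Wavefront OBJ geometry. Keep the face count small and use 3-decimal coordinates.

v -3.842 -0.322 0.313
v -3.495 0.267 -0.241
v -2.678 0.302 1.707
v -3.918 0.5 0.009
v -4.313 0.419 0.374
v -4.527 0.055 0.717
v -4.48 -0.453 0.905
v -4.189 -0.911 0.867
v -3.766 -1.144 0.618
v -3.371 -1.063 0.252
v -3.157 -0.699 -0.09
v -3.204 -0.191 -0.278
v -2.677 -2.418 -2.513
v -2.164 -2.788 -1.686
v -3.216 -3.972 -2.874
v -2.703 -4.342 -2.047
v -3.538 -3.735 -1.913
v -3.205 -2.775 -1.69
v -2.175 -3.985 -2.87
v -1.842 -3.025 -2.647
v -1.854 -3.757 -1.907
v -2.696 -3.602 -1.315
v -2.684 -3.158 -3.245
v -3.526 -3.003 -2.653
f 2 1 4
f 2 4 3
f 4 1 5
f 4 5 3
f 5 1 6
f 5 6 3
f 6 1 7
f 6 7 3
f 7 1 8
f 7 8 3
f 8 1 9
f 8 9 3
f 9 1 10
f 9 10 3
f 10 1 11
f 10 11 3
f 11 1 12
f 11 12 3
f 12 1 2
f 12 2 3
f 13 24 18
f 13 18 14
f 13 14 20
f 13 20 23
f 13 23 24
f 14 18 22
f 18 24 17
f 24 23 15
f 23 20 19
f 20 14 21
f 16 22 17
f 16 17 15
f 16 15 19
f 16 19 21
f 16 21 22
f 17 22 18
f 15 17 24
f 19 15 23
f 21 19 20
f 22 21 14



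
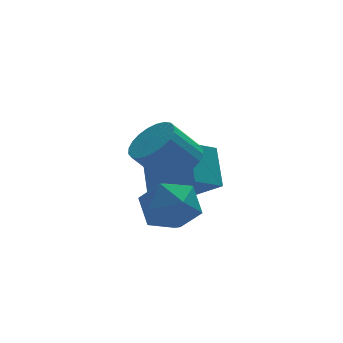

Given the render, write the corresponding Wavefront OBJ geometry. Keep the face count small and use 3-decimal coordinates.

v -2.768 -2.484 -2.54
v -2.269 -2.967 -2.086
v -3.113 -2.9 -1.086
v -3.612 -2.416 -1.54
v -2.157 -2.672 -2.011
v -3.001 -2.605 -1.011
v -2.138 -2.349 -2.016
v -2.982 -2.282 -1.017
v -2.215 -2.046 -2.102
v -3.059 -1.979 -1.102
v -2.376 -1.81 -2.254
v -3.22 -1.743 -1.254
v -2.597 -1.676 -2.449
v -3.441 -1.609 -1.45
v -2.844 -1.666 -2.659
v -3.688 -1.599 -1.659
v -3.079 -1.779 -2.85
v -3.923 -1.712 -1.851
v -3.267 -2 -2.994
v -4.111 -1.933 -1.994
v -3.379 -2.295 -3.069
v -4.223 -2.228 -2.069
v -3.398 -2.618 -3.063
v -4.242 -2.551 -2.064
v -3.321 -2.921 -2.978
v -4.165 -2.854 -1.978
v -3.16 -3.157 -2.826
v -4.004 -3.09 -1.826
v -2.939 -3.291 -2.63
v -3.783 -3.224 -1.631
v -2.692 -3.301 -2.421
v -3.536 -3.234 -1.421
v -2.457 -3.188 -2.229
v -3.301 -3.121 -1.23
v -4.077 -2.641 -3.655
v -3.172 -2.361 -3.374
v -3.468 -3.979 -4.286
v -2.563 -3.699 -4.005
v -3.232 -3.959 -3.326
v -3.609 -3.132 -2.936
v -3.031 -3.208 -4.724
v -3.408 -2.381 -4.334
v -2.525 -2.711 -4.035
v -2.65 -3.175 -3.171
v -3.99 -3.165 -4.489
v -4.115 -3.629 -3.625
v -2.083 -1.836 -3.714
v -1.881 -0.786 -2.648
v -3.069 -0.54 -4.804
v -2.867 0.51 -3.737
v -1.093 -1.51 -4.223
v -0.891 -0.46 -3.156
v -2.079 -0.214 -5.312
v -1.877 0.836 -4.246
f 2 1 5
f 2 5 3
f 3 5 6
f 3 6 4
f 5 1 7
f 5 7 6
f 6 7 8
f 6 8 4
f 7 1 9
f 7 9 8
f 8 9 10
f 8 10 4
f 9 1 11
f 9 11 10
f 10 11 12
f 10 12 4
f 11 1 13
f 11 13 12
f 12 13 14
f 12 14 4
f 13 1 15
f 13 15 14
f 14 15 16
f 14 16 4
f 15 1 17
f 15 17 16
f 16 17 18
f 16 18 4
f 17 1 19
f 17 19 18
f 18 19 20
f 18 20 4
f 19 1 21
f 19 21 20
f 20 21 22
f 20 22 4
f 21 1 23
f 21 23 22
f 22 23 24
f 22 24 4
f 23 1 25
f 23 25 24
f 24 25 26
f 24 26 4
f 25 1 27
f 25 27 26
f 26 27 28
f 26 28 4
f 27 1 29
f 27 29 28
f 28 29 30
f 28 30 4
f 29 1 31
f 29 31 30
f 30 31 32
f 30 32 4
f 31 1 33
f 31 33 32
f 32 33 34
f 32 34 4
f 33 1 2
f 33 2 34
f 34 2 3
f 34 3 4
f 35 46 40
f 35 40 36
f 35 36 42
f 35 42 45
f 35 45 46
f 36 40 44
f 40 46 39
f 46 45 37
f 45 42 41
f 42 36 43
f 38 44 39
f 38 39 37
f 38 37 41
f 38 41 43
f 38 43 44
f 39 44 40
f 37 39 46
f 41 37 45
f 43 41 42
f 44 43 36
f 48 50 47
f 51 48 47
f 47 50 49
f 49 51 47
f 48 54 50
f 52 48 51
f 52 54 48
f 50 54 49
f 53 51 49
f 49 54 53
f 53 52 51
f 54 52 53



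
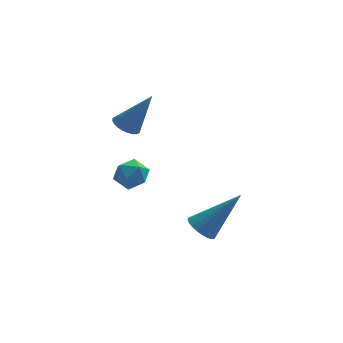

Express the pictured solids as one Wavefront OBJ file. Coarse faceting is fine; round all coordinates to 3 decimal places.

v 0.062 0.965 1.293
v 0.547 1.06 0.99
v 0.998 1.015 2.807
v 0.476 1.271 1.027
v 0.342 1.436 1.104
v 0.165 1.529 1.211
v -0.027 1.537 1.329
v -0.206 1.457 1.443
v -0.344 1.302 1.533
v -0.42 1.096 1.587
v -0.423 0.87 1.596
v -0.352 0.658 1.56
v -0.218 0.493 1.482
v -0.041 0.4 1.376
v 0.151 0.393 1.257
v 0.33 0.473 1.144
v 0.468 0.627 1.053
v 0.545 0.833 0.999
v 2.821 -1.132 -2.71
v 3.268 -0.949 -3.145
v 4.199 -0.788 -1.15
v 3.156 -0.728 -3.095
v 2.992 -0.568 -2.985
v 2.802 -0.494 -2.834
v 2.616 -0.517 -2.664
v 2.46 -0.633 -2.501
v 2.359 -0.826 -2.37
v 2.329 -1.065 -2.291
v 2.374 -1.314 -2.276
v 2.487 -1.535 -2.326
v 2.65 -1.695 -2.436
v 2.84 -1.769 -2.587
v 3.027 -1.746 -2.757
v 3.182 -1.63 -2.92
v 3.283 -1.437 -3.051
v 3.313 -1.198 -3.13
v -0.236 0.735 -0.734
v 0.357 0.709 -0.317
v 0.183 -0.149 -1.383
v 0.776 -0.175 -0.966
v 0.134 -0.379 -0.697
v -0.125 0.168 -0.296
v 0.665 0.392 -1.404
v 0.406 0.939 -1.003
v 0.914 0.498 -0.731
v 0.585 0.021 -0.294
v -0.045 0.539 -1.406
v -0.374 0.062 -0.969
f 2 1 4
f 2 4 3
f 4 1 5
f 4 5 3
f 5 1 6
f 5 6 3
f 6 1 7
f 6 7 3
f 7 1 8
f 7 8 3
f 8 1 9
f 8 9 3
f 9 1 10
f 9 10 3
f 10 1 11
f 10 11 3
f 11 1 12
f 11 12 3
f 12 1 13
f 12 13 3
f 13 1 14
f 13 14 3
f 14 1 15
f 14 15 3
f 15 1 16
f 15 16 3
f 16 1 17
f 16 17 3
f 17 1 18
f 17 18 3
f 18 1 2
f 18 2 3
f 20 19 22
f 20 22 21
f 22 19 23
f 22 23 21
f 23 19 24
f 23 24 21
f 24 19 25
f 24 25 21
f 25 19 26
f 25 26 21
f 26 19 27
f 26 27 21
f 27 19 28
f 27 28 21
f 28 19 29
f 28 29 21
f 29 19 30
f 29 30 21
f 30 19 31
f 30 31 21
f 31 19 32
f 31 32 21
f 32 19 33
f 32 33 21
f 33 19 34
f 33 34 21
f 34 19 35
f 34 35 21
f 35 19 36
f 35 36 21
f 36 19 20
f 36 20 21
f 37 48 42
f 37 42 38
f 37 38 44
f 37 44 47
f 37 47 48
f 38 42 46
f 42 48 41
f 48 47 39
f 47 44 43
f 44 38 45
f 40 46 41
f 40 41 39
f 40 39 43
f 40 43 45
f 40 45 46
f 41 46 42
f 39 41 48
f 43 39 47
f 45 43 44
f 46 45 38



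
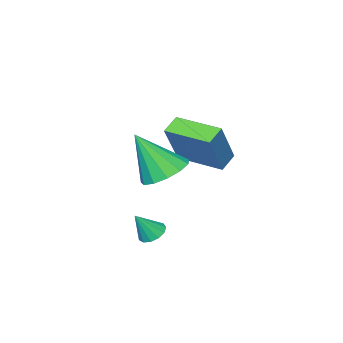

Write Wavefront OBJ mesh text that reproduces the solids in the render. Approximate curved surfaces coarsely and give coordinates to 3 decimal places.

v 0.299 3.208 1.698
v 1.208 3.594 1.543
v 0.961 2.352 3.462
v 0.921 3.978 1.838
v 0.436 4.118 2.088
v -0.093 3.969 2.214
v -0.497 3.579 2.176
v -0.649 3.07 1.987
v -0.499 2.605 1.705
v -0.097 2.332 1.421
v 0.432 2.337 1.225
v 0.918 2.618 1.179
v 1.207 3.086 1.298
v -3.872 0.178 0.829
v -2.841 0.515 2.662
v -4.295 2.129 0.708
v -3.264 2.466 2.541
v -3.116 0.314 0.379
v -2.085 0.651 2.212
v -3.539 2.265 0.258
v -2.508 2.602 2.091
v 1.156 3.437 -0.958
v 1.558 3.8 -1.137
v 1.784 3.223 0.018
v 1.349 3.973 -0.965
v 1.079 3.976 -0.791
v 0.834 3.808 -0.67
v 0.691 3.522 -0.64
v 0.695 3.209 -0.712
v 0.846 2.968 -0.861
v 1.096 2.876 -1.042
v 1.364 2.962 -1.196
v 1.567 3.199 -1.274
v 1.639 3.511 -1.252
f 2 1 4
f 2 4 3
f 4 1 5
f 4 5 3
f 5 1 6
f 5 6 3
f 6 1 7
f 6 7 3
f 7 1 8
f 7 8 3
f 8 1 9
f 8 9 3
f 9 1 10
f 9 10 3
f 10 1 11
f 10 11 3
f 11 1 12
f 11 12 3
f 12 1 13
f 12 13 3
f 13 1 2
f 13 2 3
f 15 17 14
f 18 15 14
f 14 17 16
f 16 18 14
f 15 21 17
f 19 15 18
f 19 21 15
f 17 21 16
f 20 18 16
f 16 21 20
f 20 19 18
f 21 19 20
f 23 22 25
f 23 25 24
f 25 22 26
f 25 26 24
f 26 22 27
f 26 27 24
f 27 22 28
f 27 28 24
f 28 22 29
f 28 29 24
f 29 22 30
f 29 30 24
f 30 22 31
f 30 31 24
f 31 22 32
f 31 32 24
f 32 22 33
f 32 33 24
f 33 22 34
f 33 34 24
f 34 22 23
f 34 23 24



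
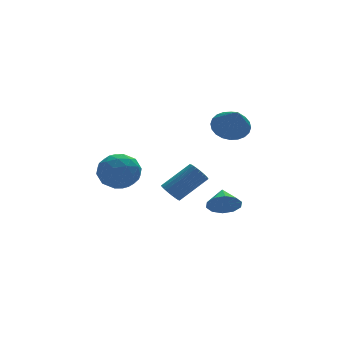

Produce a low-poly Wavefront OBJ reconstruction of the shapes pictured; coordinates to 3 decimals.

v 2.814 1.719 2.346
v 3.621 1.153 1.928
v 2.626 0.381 3.794
v 3.826 1.406 2.189
v 3.877 1.707 2.474
v 3.766 2.01 2.739
v 3.51 2.268 2.945
v 3.149 2.443 3.059
v 2.736 2.508 3.065
v 2.336 2.452 2.961
v 2.008 2.285 2.764
v 1.803 2.031 2.503
v 1.752 1.73 2.218
v 1.863 1.427 1.953
v 2.118 1.169 1.748
v 2.48 0.994 1.633
v 2.892 0.93 1.627
v 3.293 0.985 1.731
v 3.133 3.304 -4.117
v 3.791 3.529 -4.822
v 3.467 4.376 -3.463
v 3.257 3.787 -4.972
v 2.676 3.86 -4.796
v 2.269 3.721 -4.361
v 2.193 3.422 -3.832
v 2.475 3.078 -3.413
v 3.01 2.82 -3.262
v 3.591 2.747 -3.438
v 3.997 2.887 -3.874
v 4.074 3.185 -4.402
v -2.609 4.433 0.046
v -1.571 4.101 -0.591
v -3.749 3.319 -1.229
v -2.711 2.987 -1.866
v -2.899 2.554 -0.696
v -2.194 3.243 0.092
v -3.126 4.177 -1.912
v -2.421 4.866 -1.124
v -1.891 3.943 -1.801
v -1.751 2.939 -1.049
v -3.569 4.481 -0.771
v -3.429 3.477 -0.019
v -1.99 4.365 -0.16
v -3.33 3.055 -1.66
v -3.44 2.8 -0.972
v -2.831 2.605 -1.346
v -2.356 3.86 0.241
v -1.746 3.665 -0.133
v -2.527 2.756 -0.195
v -3.574 3.755 -1.687
v -2.964 3.56 -2.061
v -2.489 4.815 -0.474
v -1.88 4.62 -0.848
v -2.793 4.664 -1.625
v -1.568 4.077 -1.246
v -2.238 3.422 -1.996
v -2.481 4.122 -2.023
v -2.067 4.527 -1.56
v -1.486 3.487 -0.804
v -2.156 2.832 -1.554
v -2.266 2.577 -0.866
v -1.852 2.982 -0.403
v -1.673 3.394 -1.516
v -3.164 4.588 -0.266
v -3.834 3.933 -1.016
v -3.468 4.438 -1.417
v -3.054 4.843 -0.954
v -3.082 3.998 0.176
v -3.752 3.343 -0.574
v -3.253 2.893 -0.26
v -2.839 3.298 0.203
v -3.647 4.026 -0.304
v -0.19 2.656 -2.464
v 0.12 2.135 -2.814
v 1.8 2.283 -1.546
v 1.49 2.804 -1.196
v 0.21 2.37 -2.961
v 1.891 2.517 -1.694
v 0.232 2.653 -3.022
v 1.912 2.801 -1.755
v 0.18 2.938 -2.987
v 1.86 3.085 -1.72
v 0.064 3.173 -2.861
v 1.745 3.321 -1.594
v -0.095 3.319 -2.667
v 1.585 3.467 -1.399
v -0.271 3.351 -2.437
v 1.409 3.499 -1.169
v -0.433 3.262 -2.212
v 1.247 3.41 -0.944
v -0.553 3.069 -2.03
v 1.127 3.217 -0.763
v -0.61 2.804 -1.924
v 1.07 2.952 -0.656
v -0.595 2.514 -1.911
v 1.085 2.661 -0.643
v -0.509 2.248 -1.993
v 1.171 2.396 -0.726
v -0.369 2.053 -2.157
v 1.312 2.2 -0.889
v -0.197 1.962 -2.374
v 1.483 2.11 -1.106
v -0.024 1.991 -2.606
v 1.656 2.139 -1.339
f 2 1 4
f 2 4 3
f 4 1 5
f 4 5 3
f 5 1 6
f 5 6 3
f 6 1 7
f 6 7 3
f 7 1 8
f 7 8 3
f 8 1 9
f 8 9 3
f 9 1 10
f 9 10 3
f 10 1 11
f 10 11 3
f 11 1 12
f 11 12 3
f 12 1 13
f 12 13 3
f 13 1 14
f 13 14 3
f 14 1 15
f 14 15 3
f 15 1 16
f 15 16 3
f 16 1 17
f 16 17 3
f 17 1 18
f 17 18 3
f 18 1 2
f 18 2 3
f 20 19 22
f 20 22 21
f 22 19 23
f 22 23 21
f 23 19 24
f 23 24 21
f 24 19 25
f 24 25 21
f 25 19 26
f 25 26 21
f 26 19 27
f 26 27 21
f 27 19 28
f 27 28 21
f 28 19 29
f 28 29 21
f 29 19 30
f 29 30 21
f 30 19 20
f 30 20 21
f 31 68 47
f 68 42 71
f 47 71 36
f 68 71 47
f 31 47 43
f 47 36 48
f 43 48 32
f 47 48 43
f 31 43 52
f 43 32 53
f 52 53 38
f 43 53 52
f 31 52 64
f 52 38 67
f 64 67 41
f 52 67 64
f 31 64 68
f 64 41 72
f 68 72 42
f 64 72 68
f 32 48 59
f 48 36 62
f 59 62 40
f 48 62 59
f 36 71 49
f 71 42 70
f 49 70 35
f 71 70 49
f 42 72 69
f 72 41 65
f 69 65 33
f 72 65 69
f 41 67 66
f 67 38 54
f 66 54 37
f 67 54 66
f 38 53 58
f 53 32 55
f 58 55 39
f 53 55 58
f 34 60 46
f 60 40 61
f 46 61 35
f 60 61 46
f 34 46 44
f 46 35 45
f 44 45 33
f 46 45 44
f 34 44 51
f 44 33 50
f 51 50 37
f 44 50 51
f 34 51 56
f 51 37 57
f 56 57 39
f 51 57 56
f 34 56 60
f 56 39 63
f 60 63 40
f 56 63 60
f 35 61 49
f 61 40 62
f 49 62 36
f 61 62 49
f 33 45 69
f 45 35 70
f 69 70 42
f 45 70 69
f 37 50 66
f 50 33 65
f 66 65 41
f 50 65 66
f 39 57 58
f 57 37 54
f 58 54 38
f 57 54 58
f 40 63 59
f 63 39 55
f 59 55 32
f 63 55 59
f 74 73 77
f 74 77 75
f 75 77 78
f 75 78 76
f 77 73 79
f 77 79 78
f 78 79 80
f 78 80 76
f 79 73 81
f 79 81 80
f 80 81 82
f 80 82 76
f 81 73 83
f 81 83 82
f 82 83 84
f 82 84 76
f 83 73 85
f 83 85 84
f 84 85 86
f 84 86 76
f 85 73 87
f 85 87 86
f 86 87 88
f 86 88 76
f 87 73 89
f 87 89 88
f 88 89 90
f 88 90 76
f 89 73 91
f 89 91 90
f 90 91 92
f 90 92 76
f 91 73 93
f 91 93 92
f 92 93 94
f 92 94 76
f 93 73 95
f 93 95 94
f 94 95 96
f 94 96 76
f 95 73 97
f 95 97 96
f 96 97 98
f 96 98 76
f 97 73 99
f 97 99 98
f 98 99 100
f 98 100 76
f 99 73 101
f 99 101 100
f 100 101 102
f 100 102 76
f 101 73 103
f 101 103 102
f 102 103 104
f 102 104 76
f 103 73 74
f 103 74 104
f 104 74 75
f 104 75 76



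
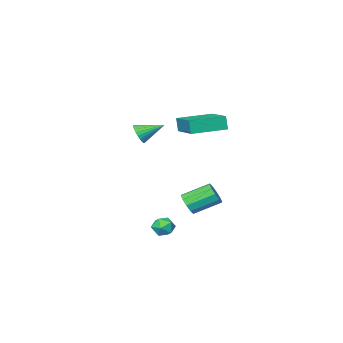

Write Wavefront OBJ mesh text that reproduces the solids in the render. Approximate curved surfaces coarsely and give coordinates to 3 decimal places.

v -0.508 -3.614 1.759
v -0.034 -3.249 2.103
v -1.612 -2.806 2.421
v -0.061 -3.102 1.879
v -0.156 -3.034 1.637
v -0.304 -3.053 1.413
v -0.484 -3.158 1.242
v -0.667 -3.333 1.15
v -0.826 -3.55 1.15
v -0.936 -3.777 1.244
v -0.982 -3.98 1.415
v -0.955 -4.126 1.639
v -0.86 -4.195 1.882
v -0.711 -4.175 2.106
v -0.532 -4.07 2.277
v -0.349 -3.896 2.369
v -0.19 -3.678 2.368
v -0.08 -3.451 2.275
v 2.47 3.624 -1.89
v 2.912 3.841 -1.432
v 3.208 2.919 -2.268
v 3.65 3.136 -1.81
v 3.109 2.786 -1.616
v 2.652 3.222 -1.383
v 3.468 3.538 -2.317
v 3.011 3.974 -2.084
v 3.528 3.788 -1.696
v 3.307 3.324 -1.262
v 2.813 3.436 -2.438
v 2.592 2.972 -2.004
v -3.937 -1.435 2.211
v -3.963 -1.639 3.087
v -3.336 0.48 2.674
v -3.362 0.276 3.55
v -1.958 -2.036 2.13
v -1.984 -2.24 3.006
v -1.357 -0.121 2.593
v -1.383 -0.325 3.469
v 1.374 3.143 -0.796
v 1.819 3.355 -0.3
v 0.612 4.13 0.452
v 0.166 3.917 -0.044
v 1.816 3.654 -0.613
v 0.608 4.428 0.139
v 1.643 3.757 -0.996
v 0.436 4.532 -0.244
v 1.368 3.625 -1.303
v 0.16 4.4 -0.551
v 1.095 3.31 -1.416
v -0.113 4.085 -0.664
v 0.928 2.93 -1.292
v -0.279 3.705 -0.54
v 0.932 2.632 -0.979
v -0.276 3.406 -0.227
v 1.104 2.528 -0.596
v -0.103 3.303 0.156
v 1.38 2.66 -0.289
v 0.172 3.435 0.463
v 1.653 2.975 -0.176
v 0.445 3.75 0.576
f 2 1 4
f 2 4 3
f 4 1 5
f 4 5 3
f 5 1 6
f 5 6 3
f 6 1 7
f 6 7 3
f 7 1 8
f 7 8 3
f 8 1 9
f 8 9 3
f 9 1 10
f 9 10 3
f 10 1 11
f 10 11 3
f 11 1 12
f 11 12 3
f 12 1 13
f 12 13 3
f 13 1 14
f 13 14 3
f 14 1 15
f 14 15 3
f 15 1 16
f 15 16 3
f 16 1 17
f 16 17 3
f 17 1 18
f 17 18 3
f 18 1 2
f 18 2 3
f 19 30 24
f 19 24 20
f 19 20 26
f 19 26 29
f 19 29 30
f 20 24 28
f 24 30 23
f 30 29 21
f 29 26 25
f 26 20 27
f 22 28 23
f 22 23 21
f 22 21 25
f 22 25 27
f 22 27 28
f 23 28 24
f 21 23 30
f 25 21 29
f 27 25 26
f 28 27 20
f 32 34 31
f 35 32 31
f 31 34 33
f 33 35 31
f 32 38 34
f 36 32 35
f 36 38 32
f 34 38 33
f 37 35 33
f 33 38 37
f 37 36 35
f 38 36 37
f 40 39 43
f 40 43 41
f 41 43 44
f 41 44 42
f 43 39 45
f 43 45 44
f 44 45 46
f 44 46 42
f 45 39 47
f 45 47 46
f 46 47 48
f 46 48 42
f 47 39 49
f 47 49 48
f 48 49 50
f 48 50 42
f 49 39 51
f 49 51 50
f 50 51 52
f 50 52 42
f 51 39 53
f 51 53 52
f 52 53 54
f 52 54 42
f 53 39 55
f 53 55 54
f 54 55 56
f 54 56 42
f 55 39 57
f 55 57 56
f 56 57 58
f 56 58 42
f 57 39 59
f 57 59 58
f 58 59 60
f 58 60 42
f 59 39 40
f 59 40 60
f 60 40 41
f 60 41 42



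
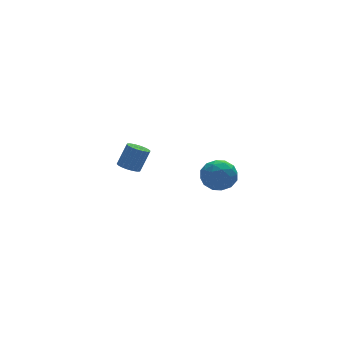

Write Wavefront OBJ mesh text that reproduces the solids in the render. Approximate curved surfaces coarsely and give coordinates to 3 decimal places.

v -2.025 2.366 0.93
v -1.581 2.185 0.728
v -1.092 2.293 1.707
v -1.535 2.474 1.91
v -1.564 2.413 0.695
v -1.074 2.521 1.674
v -1.638 2.632 0.708
v -1.148 2.74 1.687
v -1.788 2.798 0.765
v -1.298 2.906 1.744
v -1.986 2.879 0.854
v -1.496 2.987 1.833
v -2.191 2.858 0.959
v -1.701 2.966 1.938
v -2.363 2.74 1.059
v -1.873 2.847 2.038
v -2.468 2.547 1.133
v -1.979 2.655 2.112
v -2.486 2.319 1.166
v -1.996 2.427 2.145
v -2.412 2.1 1.153
v -1.922 2.208 2.132
v -2.262 1.934 1.096
v -1.772 2.042 2.075
v -2.064 1.853 1.007
v -1.574 1.961 1.986
v -1.859 1.874 0.902
v -1.369 1.982 1.881
v -1.687 1.993 0.802
v -1.197 2.1 1.781
v -0.793 -2.439 2.442
v -0.021 -2.529 2.47
v -0.919 -3.211 3.43
v -0.147 -3.301 3.458
v -0.466 -2.616 3.645
v -0.388 -2.139 3.035
v -0.552 -3.601 2.865
v -0.474 -3.124 2.255
v 0.128 -3.247 2.732
v 0.182 -2.639 3.214
v -1.122 -3.101 2.686
v -1.068 -2.493 3.168
v -0.396 -2.417 2.37
v -0.544 -3.323 3.53
v -0.731 -2.921 3.64
v -0.277 -2.974 3.657
v -0.612 -2.188 2.702
v -0.158 -2.24 2.718
v -0.419 -2.291 3.409
v -0.782 -3.5 3.182
v -0.328 -3.552 3.198
v -0.663 -2.766 2.243
v -0.209 -2.819 2.26
v -0.521 -3.449 2.491
v 0.145 -2.891 2.54
v 0.072 -3.345 3.12
v -0.167 -3.521 2.772
v -0.121 -3.241 2.413
v 0.177 -2.534 2.823
v 0.103 -2.987 3.403
v -0.084 -2.585 3.514
v -0.039 -2.305 3.155
v 0.265 -2.956 2.977
v -1.043 -2.753 2.497
v -1.117 -3.206 3.077
v -0.901 -3.435 2.745
v -0.856 -3.155 2.386
v -1.012 -2.395 2.78
v -1.085 -2.849 3.36
v -0.819 -2.499 3.487
v -0.773 -2.219 3.128
v -1.205 -2.784 2.923
f 2 1 5
f 2 5 3
f 3 5 6
f 3 6 4
f 5 1 7
f 5 7 6
f 6 7 8
f 6 8 4
f 7 1 9
f 7 9 8
f 8 9 10
f 8 10 4
f 9 1 11
f 9 11 10
f 10 11 12
f 10 12 4
f 11 1 13
f 11 13 12
f 12 13 14
f 12 14 4
f 13 1 15
f 13 15 14
f 14 15 16
f 14 16 4
f 15 1 17
f 15 17 16
f 16 17 18
f 16 18 4
f 17 1 19
f 17 19 18
f 18 19 20
f 18 20 4
f 19 1 21
f 19 21 20
f 20 21 22
f 20 22 4
f 21 1 23
f 21 23 22
f 22 23 24
f 22 24 4
f 23 1 25
f 23 25 24
f 24 25 26
f 24 26 4
f 25 1 27
f 25 27 26
f 26 27 28
f 26 28 4
f 27 1 29
f 27 29 28
f 28 29 30
f 28 30 4
f 29 1 2
f 29 2 30
f 30 2 3
f 30 3 4
f 31 68 47
f 68 42 71
f 47 71 36
f 68 71 47
f 31 47 43
f 47 36 48
f 43 48 32
f 47 48 43
f 31 43 52
f 43 32 53
f 52 53 38
f 43 53 52
f 31 52 64
f 52 38 67
f 64 67 41
f 52 67 64
f 31 64 68
f 64 41 72
f 68 72 42
f 64 72 68
f 32 48 59
f 48 36 62
f 59 62 40
f 48 62 59
f 36 71 49
f 71 42 70
f 49 70 35
f 71 70 49
f 42 72 69
f 72 41 65
f 69 65 33
f 72 65 69
f 41 67 66
f 67 38 54
f 66 54 37
f 67 54 66
f 38 53 58
f 53 32 55
f 58 55 39
f 53 55 58
f 34 60 46
f 60 40 61
f 46 61 35
f 60 61 46
f 34 46 44
f 46 35 45
f 44 45 33
f 46 45 44
f 34 44 51
f 44 33 50
f 51 50 37
f 44 50 51
f 34 51 56
f 51 37 57
f 56 57 39
f 51 57 56
f 34 56 60
f 56 39 63
f 60 63 40
f 56 63 60
f 35 61 49
f 61 40 62
f 49 62 36
f 61 62 49
f 33 45 69
f 45 35 70
f 69 70 42
f 45 70 69
f 37 50 66
f 50 33 65
f 66 65 41
f 50 65 66
f 39 57 58
f 57 37 54
f 58 54 38
f 57 54 58
f 40 63 59
f 63 39 55
f 59 55 32
f 63 55 59



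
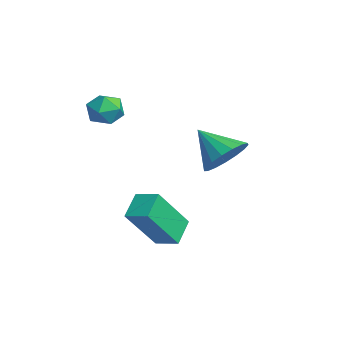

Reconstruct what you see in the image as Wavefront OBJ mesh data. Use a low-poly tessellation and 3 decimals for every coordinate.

v -0.323 -2.339 -3.144
v 0.199 -3.561 -1.428
v -1.064 -1.756 -2.503
v -0.542 -2.977 -0.787
v 0.362 -1.723 -2.913
v 0.884 -2.944 -1.197
v -0.379 -1.139 -2.272
v 0.143 -2.361 -0.556
v -3.968 -2.621 2.446
v -3.253 -2.814 2.207
v -4.447 -3.586 1.793
v -3.732 -3.779 1.554
v -3.931 -3.871 2.301
v -3.635 -3.275 2.704
v -4.065 -3.125 1.296
v -3.769 -2.529 1.699
v -3.313 -3.126 1.496
v -3.23 -3.587 2.117
v -4.47 -2.813 1.883
v -4.387 -3.274 2.504
v -1.689 0.618 0.08
v -1.022 -0.119 0.188
v -2.691 -0.138 1.12
v -0.903 0.194 0.53
v -0.964 0.604 0.769
v -1.191 1.017 0.85
v -1.533 1.339 0.755
v -1.91 1.496 0.505
v -2.236 1.451 0.158
v -2.437 1.216 -0.207
v -2.467 0.843 -0.506
v -2.318 0.419 -0.671
v -2.026 0.04 -0.664
v -1.656 -0.206 -0.486
v -1.293 -0.264 -0.179
f 2 4 1
f 5 2 1
f 1 4 3
f 3 5 1
f 2 8 4
f 6 2 5
f 6 8 2
f 4 8 3
f 7 5 3
f 3 8 7
f 7 6 5
f 8 6 7
f 9 20 14
f 9 14 10
f 9 10 16
f 9 16 19
f 9 19 20
f 10 14 18
f 14 20 13
f 20 19 11
f 19 16 15
f 16 10 17
f 12 18 13
f 12 13 11
f 12 11 15
f 12 15 17
f 12 17 18
f 13 18 14
f 11 13 20
f 15 11 19
f 17 15 16
f 18 17 10
f 22 21 24
f 22 24 23
f 24 21 25
f 24 25 23
f 25 21 26
f 25 26 23
f 26 21 27
f 26 27 23
f 27 21 28
f 27 28 23
f 28 21 29
f 28 29 23
f 29 21 30
f 29 30 23
f 30 21 31
f 30 31 23
f 31 21 32
f 31 32 23
f 32 21 33
f 32 33 23
f 33 21 34
f 33 34 23
f 34 21 35
f 34 35 23
f 35 21 22
f 35 22 23



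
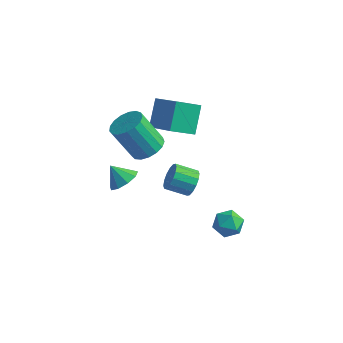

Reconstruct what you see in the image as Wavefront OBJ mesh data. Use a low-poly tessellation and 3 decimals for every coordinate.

v 1.529 -0.594 -1.956
v 2.241 -0.298 -2.124
v 2.079 -1.622 -1.436
v 2.791 -1.326 -1.604
v 2.342 -0.984 -1.053
v 2.002 -0.349 -1.374
v 2.318 -1.571 -2.186
v 1.978 -0.936 -2.507
v 2.728 -0.902 -2.266
v 2.743 -0.54 -1.566
v 1.577 -1.38 -1.994
v 1.592 -1.018 -1.294
v -1.414 -1.996 2.949
v -0.927 -2.681 3.075
v -1.839 -3.029 4.716
v -2.326 -2.344 4.591
v -0.719 -2.38 3.254
v -1.632 -2.729 4.895
v -0.671 -1.991 3.363
v -1.584 -2.34 5.004
v -0.793 -1.604 3.378
v -1.706 -1.952 5.019
v -1.057 -1.306 3.294
v -1.97 -1.654 4.935
v -1.403 -1.166 3.132
v -2.315 -1.514 4.773
v -1.751 -1.216 2.927
v -2.664 -1.564 4.569
v -2.022 -1.445 2.728
v -2.935 -1.793 4.369
v -2.154 -1.8 2.579
v -3.066 -2.148 4.221
v -2.116 -2.2 2.516
v -3.028 -2.548 4.157
v -1.917 -2.553 2.551
v -2.83 -2.902 4.193
v -1.603 -2.779 2.678
v -2.516 -3.127 4.319
v -1.246 -2.825 2.867
v -2.158 -3.173 4.508
v 1.428 -2.899 2.594
v 1.832 -3.29 2.976
v 0.955 -3.752 3.429
v 0.552 -3.361 3.046
v 1.778 -2.999 3.168
v 0.901 -3.462 3.621
v 1.63 -2.682 3.206
v 0.753 -3.145 3.659
v 1.428 -2.423 3.079
v 0.551 -2.885 3.532
v 1.226 -2.291 2.823
v 0.35 -2.754 3.276
v 1.079 -2.322 2.505
v 0.202 -2.785 2.958
v 1.025 -2.508 2.211
v 0.148 -2.97 2.664
v 1.079 -2.798 2.019
v 0.202 -3.261 2.472
v 1.227 -3.115 1.981
v 0.35 -3.578 2.434
v 1.429 -3.375 2.108
v 0.552 -3.837 2.561
v 1.63 -3.506 2.364
v 0.754 -3.969 2.817
v 1.778 -3.475 2.682
v 0.901 -3.938 3.135
v -2.481 -0.165 2.422
v -2.78 0.873 3.561
v -1.681 0.679 1.863
v -1.98 1.717 3.002
v -0.92 -0.917 3.518
v -1.219 0.121 4.657
v -0.12 -0.073 2.959
v -0.419 0.965 4.098
v -3.046 -1.502 -0.774
v -2.646 -0.927 -0.387
v -3.754 -1.538 0.014
v -3.022 -0.704 -0.716
v -3.41 -0.855 -1.072
v -3.627 -1.308 -1.288
v -3.572 -1.852 -1.264
v -3.271 -2.232 -1.01
v -2.864 -2.271 -0.646
v -2.543 -1.949 -0.341
v -2.456 -1.419 -0.239
f 1 12 6
f 1 6 2
f 1 2 8
f 1 8 11
f 1 11 12
f 2 6 10
f 6 12 5
f 12 11 3
f 11 8 7
f 8 2 9
f 4 10 5
f 4 5 3
f 4 3 7
f 4 7 9
f 4 9 10
f 5 10 6
f 3 5 12
f 7 3 11
f 9 7 8
f 10 9 2
f 14 13 17
f 14 17 15
f 15 17 18
f 15 18 16
f 17 13 19
f 17 19 18
f 18 19 20
f 18 20 16
f 19 13 21
f 19 21 20
f 20 21 22
f 20 22 16
f 21 13 23
f 21 23 22
f 22 23 24
f 22 24 16
f 23 13 25
f 23 25 24
f 24 25 26
f 24 26 16
f 25 13 27
f 25 27 26
f 26 27 28
f 26 28 16
f 27 13 29
f 27 29 28
f 28 29 30
f 28 30 16
f 29 13 31
f 29 31 30
f 30 31 32
f 30 32 16
f 31 13 33
f 31 33 32
f 32 33 34
f 32 34 16
f 33 13 35
f 33 35 34
f 34 35 36
f 34 36 16
f 35 13 37
f 35 37 36
f 36 37 38
f 36 38 16
f 37 13 39
f 37 39 38
f 38 39 40
f 38 40 16
f 39 13 14
f 39 14 40
f 40 14 15
f 40 15 16
f 42 41 45
f 42 45 43
f 43 45 46
f 43 46 44
f 45 41 47
f 45 47 46
f 46 47 48
f 46 48 44
f 47 41 49
f 47 49 48
f 48 49 50
f 48 50 44
f 49 41 51
f 49 51 50
f 50 51 52
f 50 52 44
f 51 41 53
f 51 53 52
f 52 53 54
f 52 54 44
f 53 41 55
f 53 55 54
f 54 55 56
f 54 56 44
f 55 41 57
f 55 57 56
f 56 57 58
f 56 58 44
f 57 41 59
f 57 59 58
f 58 59 60
f 58 60 44
f 59 41 61
f 59 61 60
f 60 61 62
f 60 62 44
f 61 41 63
f 61 63 62
f 62 63 64
f 62 64 44
f 63 41 65
f 63 65 64
f 64 65 66
f 64 66 44
f 65 41 42
f 65 42 66
f 66 42 43
f 66 43 44
f 68 70 67
f 71 68 67
f 67 70 69
f 69 71 67
f 68 74 70
f 72 68 71
f 72 74 68
f 70 74 69
f 73 71 69
f 69 74 73
f 73 72 71
f 74 72 73
f 76 75 78
f 76 78 77
f 78 75 79
f 78 79 77
f 79 75 80
f 79 80 77
f 80 75 81
f 80 81 77
f 81 75 82
f 81 82 77
f 82 75 83
f 82 83 77
f 83 75 84
f 83 84 77
f 84 75 85
f 84 85 77
f 85 75 76
f 85 76 77

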